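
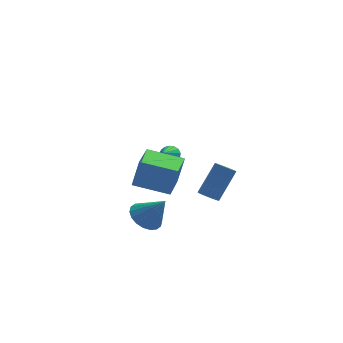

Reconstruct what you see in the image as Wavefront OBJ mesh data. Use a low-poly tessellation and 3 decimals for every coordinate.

v 2.24 -2.836 0.137
v 2.692 -3.097 -0.003
v 3.572 -2.325 1.404
v 3.12 -2.064 1.543
v 2.71 -2.906 -0.119
v 3.59 -2.134 1.287
v 2.648 -2.703 -0.191
v 3.528 -1.931 1.215
v 2.514 -2.523 -0.207
v 3.395 -1.751 1.199
v 2.334 -2.397 -0.163
v 3.214 -1.625 1.243
v 2.137 -2.347 -0.067
v 3.017 -1.575 1.339
v 1.958 -2.381 0.064
v 2.838 -1.609 1.47
v 1.828 -2.495 0.207
v 2.708 -1.722 1.614
v 1.769 -2.667 0.339
v 2.649 -1.895 1.745
v 1.791 -2.868 0.435
v 2.671 -2.096 1.842
v 1.891 -3.064 0.48
v 2.771 -2.292 1.887
v 2.052 -3.221 0.466
v 2.932 -2.449 1.872
v 2.245 -3.311 0.394
v 3.125 -2.538 1.801
v 2.437 -3.319 0.278
v 3.317 -2.546 1.685
v 2.595 -3.243 0.138
v 3.475 -2.471 1.545
v 1.194 4.158 -1.59
v 1.451 4.39 -1.175
v 0.746 3.082 -0.71
v 1.214 4.494 -1.168
v 0.973 4.522 -1.257
v 0.783 4.466 -1.422
v 0.686 4.339 -1.626
v 0.706 4.171 -1.821
v 0.838 4 -1.964
v 1.051 3.865 -2.02
v 1.297 3.798 -1.978
v 1.519 3.812 -1.847
v 1.667 3.906 -1.657
v 1.706 4.058 -1.452
v 1.628 4.232 -1.278
v -0.6 -2.541 -1.244
v -0.157 -3.145 -1.727
v 0.26 -2.959 0.064
v 0.064 -2.819 -1.768
v 0.154 -2.438 -1.706
v 0.095 -2.078 -1.552
v -0.102 -1.81 -1.338
v -0.397 -1.686 -1.104
v -0.733 -1.732 -0.899
v -1.042 -1.938 -0.762
v -1.263 -2.264 -0.72
v -1.353 -2.645 -0.782
v -1.294 -3.005 -0.936
v -1.097 -3.273 -1.151
v -0.802 -3.397 -1.384
v -0.466 -3.351 -1.59
v -1.098 -0.897 -0.175
v -0.735 -0.791 1.328
v -0.599 0.721 -0.411
v -0.236 0.827 1.092
v 0.636 -1.487 -0.552
v 0.999 -1.381 0.951
v 1.135 0.131 -0.788
v 1.498 0.237 0.715
f 2 1 5
f 2 5 3
f 3 5 6
f 3 6 4
f 5 1 7
f 5 7 6
f 6 7 8
f 6 8 4
f 7 1 9
f 7 9 8
f 8 9 10
f 8 10 4
f 9 1 11
f 9 11 10
f 10 11 12
f 10 12 4
f 11 1 13
f 11 13 12
f 12 13 14
f 12 14 4
f 13 1 15
f 13 15 14
f 14 15 16
f 14 16 4
f 15 1 17
f 15 17 16
f 16 17 18
f 16 18 4
f 17 1 19
f 17 19 18
f 18 19 20
f 18 20 4
f 19 1 21
f 19 21 20
f 20 21 22
f 20 22 4
f 21 1 23
f 21 23 22
f 22 23 24
f 22 24 4
f 23 1 25
f 23 25 24
f 24 25 26
f 24 26 4
f 25 1 27
f 25 27 26
f 26 27 28
f 26 28 4
f 27 1 29
f 27 29 28
f 28 29 30
f 28 30 4
f 29 1 31
f 29 31 30
f 30 31 32
f 30 32 4
f 31 1 2
f 31 2 32
f 32 2 3
f 32 3 4
f 34 33 36
f 34 36 35
f 36 33 37
f 36 37 35
f 37 33 38
f 37 38 35
f 38 33 39
f 38 39 35
f 39 33 40
f 39 40 35
f 40 33 41
f 40 41 35
f 41 33 42
f 41 42 35
f 42 33 43
f 42 43 35
f 43 33 44
f 43 44 35
f 44 33 45
f 44 45 35
f 45 33 46
f 45 46 35
f 46 33 47
f 46 47 35
f 47 33 34
f 47 34 35
f 49 48 51
f 49 51 50
f 51 48 52
f 51 52 50
f 52 48 53
f 52 53 50
f 53 48 54
f 53 54 50
f 54 48 55
f 54 55 50
f 55 48 56
f 55 56 50
f 56 48 57
f 56 57 50
f 57 48 58
f 57 58 50
f 58 48 59
f 58 59 50
f 59 48 60
f 59 60 50
f 60 48 61
f 60 61 50
f 61 48 62
f 61 62 50
f 62 48 63
f 62 63 50
f 63 48 49
f 63 49 50
f 65 67 64
f 68 65 64
f 64 67 66
f 66 68 64
f 65 71 67
f 69 65 68
f 69 71 65
f 67 71 66
f 70 68 66
f 66 71 70
f 70 69 68
f 71 69 70



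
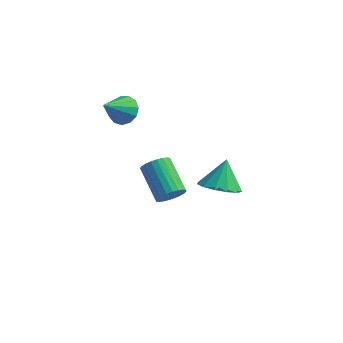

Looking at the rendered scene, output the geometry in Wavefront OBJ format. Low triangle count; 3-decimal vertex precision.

v -0.487 3.561 -1.023
v -0.17 4.076 -1.161
v -1.236 4.954 -0.334
v -1.553 4.439 -0.197
v -0.324 4.064 -1.347
v -1.39 4.942 -0.52
v -0.503 3.976 -1.484
v -1.569 4.853 -0.657
v -0.679 3.824 -1.551
v -1.746 4.702 -0.724
v -0.826 3.633 -1.537
v -1.893 4.51 -0.71
v -0.922 3.43 -1.445
v -1.988 4.308 -0.619
v -0.951 3.248 -1.289
v -2.017 4.125 -0.462
v -0.909 3.113 -1.093
v -1.976 3.991 -0.266
v -0.804 3.046 -0.886
v -1.87 3.924 -0.059
v -0.65 3.058 -0.7
v -1.716 3.936 0.127
v -0.471 3.147 -0.563
v -1.537 4.024 0.264
v -0.294 3.298 -0.496
v -1.361 4.176 0.331
v -0.147 3.49 -0.51
v -1.214 4.367 0.317
v -0.052 3.692 -0.601
v -1.118 4.57 0.225
v -0.023 3.875 -0.758
v -1.089 4.752 0.069
v -0.064 4.009 -0.954
v -1.131 4.887 -0.127
v -2.45 3.629 3.226
v -1.817 3.441 3.247
v -2.77 2.651 4.114
v -1.86 3.697 3.514
v -2.089 3.931 3.689
v -2.433 4.07 3.717
v -2.782 4.068 3.59
v -3.026 3.928 3.347
v -3.087 3.692 3.065
v -2.945 3.437 2.835
v -2.646 3.243 2.729
v -2.285 3.171 2.78
v -1.976 3.245 2.974
v 2.24 1.766 1.954
v 2.784 2.286 1.628
v 2.22 2.434 2.986
v 2.365 2.447 1.515
v 1.907 2.392 1.542
v 1.555 2.138 1.699
v 1.421 1.765 1.938
v 1.546 1.393 2.181
v 1.892 1.139 2.352
v 2.349 1.085 2.397
v 2.771 1.246 2.301
v 3.025 1.572 2.095
v 3.029 1.96 1.844
f 2 1 5
f 2 5 3
f 3 5 6
f 3 6 4
f 5 1 7
f 5 7 6
f 6 7 8
f 6 8 4
f 7 1 9
f 7 9 8
f 8 9 10
f 8 10 4
f 9 1 11
f 9 11 10
f 10 11 12
f 10 12 4
f 11 1 13
f 11 13 12
f 12 13 14
f 12 14 4
f 13 1 15
f 13 15 14
f 14 15 16
f 14 16 4
f 15 1 17
f 15 17 16
f 16 17 18
f 16 18 4
f 17 1 19
f 17 19 18
f 18 19 20
f 18 20 4
f 19 1 21
f 19 21 20
f 20 21 22
f 20 22 4
f 21 1 23
f 21 23 22
f 22 23 24
f 22 24 4
f 23 1 25
f 23 25 24
f 24 25 26
f 24 26 4
f 25 1 27
f 25 27 26
f 26 27 28
f 26 28 4
f 27 1 29
f 27 29 28
f 28 29 30
f 28 30 4
f 29 1 31
f 29 31 30
f 30 31 32
f 30 32 4
f 31 1 33
f 31 33 32
f 32 33 34
f 32 34 4
f 33 1 2
f 33 2 34
f 34 2 3
f 34 3 4
f 36 35 38
f 36 38 37
f 38 35 39
f 38 39 37
f 39 35 40
f 39 40 37
f 40 35 41
f 40 41 37
f 41 35 42
f 41 42 37
f 42 35 43
f 42 43 37
f 43 35 44
f 43 44 37
f 44 35 45
f 44 45 37
f 45 35 46
f 45 46 37
f 46 35 47
f 46 47 37
f 47 35 36
f 47 36 37
f 49 48 51
f 49 51 50
f 51 48 52
f 51 52 50
f 52 48 53
f 52 53 50
f 53 48 54
f 53 54 50
f 54 48 55
f 54 55 50
f 55 48 56
f 55 56 50
f 56 48 57
f 56 57 50
f 57 48 58
f 57 58 50
f 58 48 59
f 58 59 50
f 59 48 60
f 59 60 50
f 60 48 49
f 60 49 50



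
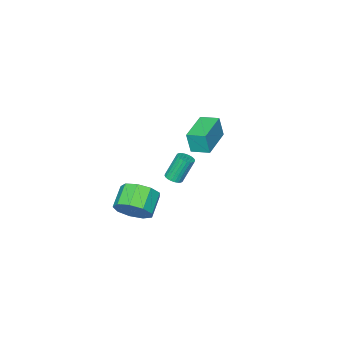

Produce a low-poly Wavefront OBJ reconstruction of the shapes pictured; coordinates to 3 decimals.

v 1.121 2.758 -1.564
v 1.56 2.638 -1.359
v 0.979 2.921 0.05
v 0.539 3.042 -0.156
v 1.583 2.829 -1.388
v 1.002 3.113 0.021
v 1.536 3.01 -1.444
v 0.954 3.293 -0.035
v 1.425 3.152 -1.518
v 0.843 3.436 -0.109
v 1.268 3.235 -1.599
v 0.687 3.518 -0.191
v 1.089 3.245 -1.675
v 0.507 3.528 -0.267
v 0.914 3.181 -1.735
v 0.333 3.464 -0.326
v 0.771 3.052 -1.768
v 0.19 3.336 -0.359
v 0.681 2.879 -1.77
v 0.1 3.162 -0.361
v 0.658 2.687 -1.741
v 0.077 2.971 -0.332
v 0.706 2.507 -1.685
v 0.124 2.79 -0.276
v 0.817 2.364 -1.611
v 0.235 2.648 -0.202
v 0.973 2.282 -1.529
v 0.392 2.565 -0.121
v 1.153 2.272 -1.453
v 0.571 2.555 -0.045
v 1.327 2.336 -1.394
v 0.746 2.619 0.015
v 1.47 2.464 -1.361
v 0.889 2.748 0.048
v -4.131 -0.447 -2.191
v -3.943 -0.605 -0.894
v -4.578 0.541 -2.005
v -4.39 0.382 -0.708
v -2.29 0.418 -2.352
v -2.102 0.259 -1.055
v -2.737 1.405 -2.166
v -2.549 1.247 -0.869
v 3.363 2.164 -3.318
v 3.85 2.458 -2.423
v 2.804 1.889 -1.668
v 2.317 1.596 -2.562
v 3.403 2.984 -2.646
v 2.357 2.415 -1.891
v 2.937 3.126 -3.184
v 1.891 2.557 -2.428
v 2.671 2.818 -3.784
v 1.625 2.249 -3.028
v 2.729 2.205 -4.166
v 1.683 1.636 -3.411
v 3.083 1.572 -4.151
v 2.037 1.004 -3.396
v 3.569 1.217 -3.746
v 2.523 0.648 -2.991
v 3.958 1.305 -3.141
v 2.912 0.736 -2.386
v 4.069 1.795 -2.618
v 3.023 1.226 -1.863
f 2 1 5
f 2 5 3
f 3 5 6
f 3 6 4
f 5 1 7
f 5 7 6
f 6 7 8
f 6 8 4
f 7 1 9
f 7 9 8
f 8 9 10
f 8 10 4
f 9 1 11
f 9 11 10
f 10 11 12
f 10 12 4
f 11 1 13
f 11 13 12
f 12 13 14
f 12 14 4
f 13 1 15
f 13 15 14
f 14 15 16
f 14 16 4
f 15 1 17
f 15 17 16
f 16 17 18
f 16 18 4
f 17 1 19
f 17 19 18
f 18 19 20
f 18 20 4
f 19 1 21
f 19 21 20
f 20 21 22
f 20 22 4
f 21 1 23
f 21 23 22
f 22 23 24
f 22 24 4
f 23 1 25
f 23 25 24
f 24 25 26
f 24 26 4
f 25 1 27
f 25 27 26
f 26 27 28
f 26 28 4
f 27 1 29
f 27 29 28
f 28 29 30
f 28 30 4
f 29 1 31
f 29 31 30
f 30 31 32
f 30 32 4
f 31 1 33
f 31 33 32
f 32 33 34
f 32 34 4
f 33 1 2
f 33 2 34
f 34 2 3
f 34 3 4
f 36 38 35
f 39 36 35
f 35 38 37
f 37 39 35
f 36 42 38
f 40 36 39
f 40 42 36
f 38 42 37
f 41 39 37
f 37 42 41
f 41 40 39
f 42 40 41
f 44 43 47
f 44 47 45
f 45 47 48
f 45 48 46
f 47 43 49
f 47 49 48
f 48 49 50
f 48 50 46
f 49 43 51
f 49 51 50
f 50 51 52
f 50 52 46
f 51 43 53
f 51 53 52
f 52 53 54
f 52 54 46
f 53 43 55
f 53 55 54
f 54 55 56
f 54 56 46
f 55 43 57
f 55 57 56
f 56 57 58
f 56 58 46
f 57 43 59
f 57 59 58
f 58 59 60
f 58 60 46
f 59 43 61
f 59 61 60
f 60 61 62
f 60 62 46
f 61 43 44
f 61 44 62
f 62 44 45
f 62 45 46



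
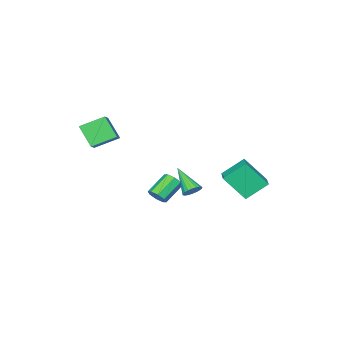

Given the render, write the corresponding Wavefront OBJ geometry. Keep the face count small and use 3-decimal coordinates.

v 1.458 4.547 0.211
v 2.095 4.545 0.342
v 1.182 3.013 1.529
v 2 4.719 0.526
v 1.812 4.864 0.655
v 1.562 4.954 0.707
v 1.295 4.973 0.674
v 1.055 4.919 0.56
v 0.886 4.8 0.387
v 0.815 4.638 0.183
v 0.855 4.459 -0.016
v 1 4.296 -0.176
v 1.224 4.176 -0.269
v 1.488 4.12 -0.278
v 1.747 4.138 -0.203
v 1.956 4.227 -0.057
v 2.079 4.37 0.136
v -4.305 3.382 -2.514
v -5.499 4.181 -1.364
v -3.284 4.466 -2.207
v -4.478 5.264 -1.057
v -3.522 2.176 -0.863
v -4.716 2.974 0.287
v -2.501 3.259 -0.556
v -3.695 4.058 0.594
v 2.442 -1.664 4.643
v 3.449 -0.847 5.334
v 2.479 -0.581 3.307
v 3.486 0.237 3.999
v 3.694 -2.597 3.921
v 4.701 -1.779 4.613
v 3.731 -1.513 2.586
v 4.738 -0.696 3.277
v -1.783 -1.773 -3.732
v -1.438 -1.333 -3.262
v -2.892 -1.308 -2.218
v -3.237 -1.747 -2.688
v -1.716 -1.05 -3.656
v -3.17 -1.024 -2.612
v -2.033 -1.19 -4.094
v -3.487 -1.165 -3.05
v -2.203 -1.672 -4.32
v -3.657 -1.646 -3.276
v -2.128 -2.212 -4.202
v -3.582 -2.187 -3.158
v -1.85 -2.496 -3.808
v -3.304 -2.47 -2.764
v -1.533 -2.355 -3.37
v -2.987 -2.33 -2.326
v -1.363 -1.874 -3.144
v -2.817 -1.848 -2.1
f 2 1 4
f 2 4 3
f 4 1 5
f 4 5 3
f 5 1 6
f 5 6 3
f 6 1 7
f 6 7 3
f 7 1 8
f 7 8 3
f 8 1 9
f 8 9 3
f 9 1 10
f 9 10 3
f 10 1 11
f 10 11 3
f 11 1 12
f 11 12 3
f 12 1 13
f 12 13 3
f 13 1 14
f 13 14 3
f 14 1 15
f 14 15 3
f 15 1 16
f 15 16 3
f 16 1 17
f 16 17 3
f 17 1 2
f 17 2 3
f 19 21 18
f 22 19 18
f 18 21 20
f 20 22 18
f 19 25 21
f 23 19 22
f 23 25 19
f 21 25 20
f 24 22 20
f 20 25 24
f 24 23 22
f 25 23 24
f 27 29 26
f 30 27 26
f 26 29 28
f 28 30 26
f 27 33 29
f 31 27 30
f 31 33 27
f 29 33 28
f 32 30 28
f 28 33 32
f 32 31 30
f 33 31 32
f 35 34 38
f 35 38 36
f 36 38 39
f 36 39 37
f 38 34 40
f 38 40 39
f 39 40 41
f 39 41 37
f 40 34 42
f 40 42 41
f 41 42 43
f 41 43 37
f 42 34 44
f 42 44 43
f 43 44 45
f 43 45 37
f 44 34 46
f 44 46 45
f 45 46 47
f 45 47 37
f 46 34 48
f 46 48 47
f 47 48 49
f 47 49 37
f 48 34 50
f 48 50 49
f 49 50 51
f 49 51 37
f 50 34 35
f 50 35 51
f 51 35 36
f 51 36 37



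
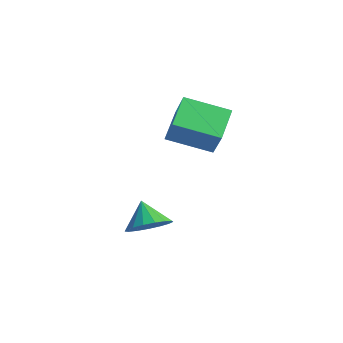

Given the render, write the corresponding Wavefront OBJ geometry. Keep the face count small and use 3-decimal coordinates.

v -0.22 0.191 -2.457
v 0.501 -0.085 -1.744
v -1.1 0.509 -1.443
v 0.589 0.404 -1.821
v 0.491 0.844 -2.044
v 0.231 1.134 -2.362
v -0.132 1.208 -2.701
v -0.516 1.049 -2.984
v -0.831 0.693 -3.146
v -1.007 0.222 -3.151
v -1.002 -0.256 -2.996
v -0.818 -0.632 -2.718
v -0.497 -0.819 -2.38
v -0.112 -0.775 -2.059
v 0.248 -0.51 -1.83
v -2.093 3.289 2.495
v -1.235 2.979 3.882
v -0.543 4.644 1.84
v 0.315 4.334 3.227
v -1.275 1.966 1.693
v -0.417 1.656 3.08
v 0.275 3.321 1.038
v 1.133 3.011 2.425
f 2 1 4
f 2 4 3
f 4 1 5
f 4 5 3
f 5 1 6
f 5 6 3
f 6 1 7
f 6 7 3
f 7 1 8
f 7 8 3
f 8 1 9
f 8 9 3
f 9 1 10
f 9 10 3
f 10 1 11
f 10 11 3
f 11 1 12
f 11 12 3
f 12 1 13
f 12 13 3
f 13 1 14
f 13 14 3
f 14 1 15
f 14 15 3
f 15 1 2
f 15 2 3
f 17 19 16
f 20 17 16
f 16 19 18
f 18 20 16
f 17 23 19
f 21 17 20
f 21 23 17
f 19 23 18
f 22 20 18
f 18 23 22
f 22 21 20
f 23 21 22



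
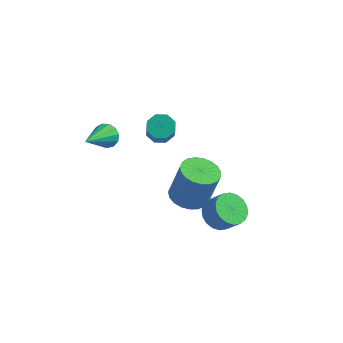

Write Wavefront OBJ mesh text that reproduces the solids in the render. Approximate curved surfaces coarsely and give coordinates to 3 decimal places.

v -2.613 0.213 2.17
v -2.101 -0.001 1.795
v -2.687 -1.433 3.01
v -1.949 0.151 2.106
v -2.008 0.322 2.437
v -2.259 0.459 2.683
v -2.623 0.518 2.767
v -2.983 0.48 2.661
v -3.226 0.358 2.399
v -3.274 0.189 2.065
v -3.113 0.028 1.764
v -2.792 -0.074 1.592
v -2.415 -0.084 1.603
v 2.866 0.64 -1.407
v 3.468 0.348 -1.962
v 4.197 0.268 -1.128
v 3.594 0.56 -0.573
v 3.521 0.731 -1.971
v 4.25 0.652 -1.138
v 3.444 1.096 -1.869
v 4.173 1.017 -1.036
v 3.252 1.371 -1.675
v 3.981 1.292 -0.842
v 2.984 1.501 -1.428
v 3.713 1.422 -0.595
v 2.692 1.46 -1.177
v 3.421 1.381 -0.344
v 2.435 1.257 -0.971
v 3.164 1.178 -0.138
v 2.263 0.932 -0.852
v 2.992 0.852 -0.018
v 2.21 0.548 -0.842
v 2.939 0.469 -0.009
v 2.287 0.183 -0.944
v 3.016 0.104 -0.111
v 2.479 -0.092 -1.138
v 3.208 -0.171 -0.305
v 2.747 -0.222 -1.385
v 3.476 -0.301 -0.552
v 3.039 -0.181 -1.636
v 3.768 -0.26 -0.803
v 3.296 0.022 -1.842
v 4.025 -0.057 -1.009
v 2.245 -0.966 1.011
v 3.104 -0.75 0.765
v 3.615 -0.618 2.663
v 2.755 -0.834 2.909
v 2.939 -0.406 0.785
v 3.449 -0.274 2.683
v 2.653 -0.159 0.845
v 3.164 -0.026 2.743
v 2.297 -0.051 0.933
v 2.807 0.081 2.831
v 1.932 -0.101 1.035
v 2.442 0.031 2.933
v 1.62 -0.301 1.133
v 2.131 -0.169 3.031
v 1.417 -0.616 1.209
v 1.928 -0.484 3.107
v 1.357 -0.992 1.251
v 1.868 -0.86 3.15
v 1.45 -1.363 1.252
v 1.961 -1.231 3.15
v 1.681 -1.665 1.211
v 2.192 -1.533 3.109
v 2.009 -1.847 1.136
v 2.52 -1.714 3.034
v 2.378 -1.876 1.038
v 2.889 -1.744 2.937
v 2.724 -1.748 0.937
v 3.234 -1.616 2.835
v 2.987 -1.485 0.847
v 3.497 -1.352 2.746
v 3.121 -1.132 0.787
v 3.632 -1 2.685
v -1.665 3.465 0.382
v -1.196 3.962 0.532
v -0.605 2.991 1.889
v -1.075 2.495 1.738
v -1.661 4.036 0.787
v -1.07 3.065 2.144
v -2.129 3.775 0.805
v -1.538 2.804 2.162
v -2.325 3.333 0.574
v -1.734 2.363 1.931
v -2.135 2.969 0.231
v -1.544 1.998 1.588
v -1.67 2.895 -0.024
v -1.079 1.924 1.333
v -1.202 3.156 -0.042
v -0.611 2.185 1.315
v -1.006 3.597 0.189
v -0.415 2.627 1.546
f 2 1 4
f 2 4 3
f 4 1 5
f 4 5 3
f 5 1 6
f 5 6 3
f 6 1 7
f 6 7 3
f 7 1 8
f 7 8 3
f 8 1 9
f 8 9 3
f 9 1 10
f 9 10 3
f 10 1 11
f 10 11 3
f 11 1 12
f 11 12 3
f 12 1 13
f 12 13 3
f 13 1 2
f 13 2 3
f 15 14 18
f 15 18 16
f 16 18 19
f 16 19 17
f 18 14 20
f 18 20 19
f 19 20 21
f 19 21 17
f 20 14 22
f 20 22 21
f 21 22 23
f 21 23 17
f 22 14 24
f 22 24 23
f 23 24 25
f 23 25 17
f 24 14 26
f 24 26 25
f 25 26 27
f 25 27 17
f 26 14 28
f 26 28 27
f 27 28 29
f 27 29 17
f 28 14 30
f 28 30 29
f 29 30 31
f 29 31 17
f 30 14 32
f 30 32 31
f 31 32 33
f 31 33 17
f 32 14 34
f 32 34 33
f 33 34 35
f 33 35 17
f 34 14 36
f 34 36 35
f 35 36 37
f 35 37 17
f 36 14 38
f 36 38 37
f 37 38 39
f 37 39 17
f 38 14 40
f 38 40 39
f 39 40 41
f 39 41 17
f 40 14 42
f 40 42 41
f 41 42 43
f 41 43 17
f 42 14 15
f 42 15 43
f 43 15 16
f 43 16 17
f 45 44 48
f 45 48 46
f 46 48 49
f 46 49 47
f 48 44 50
f 48 50 49
f 49 50 51
f 49 51 47
f 50 44 52
f 50 52 51
f 51 52 53
f 51 53 47
f 52 44 54
f 52 54 53
f 53 54 55
f 53 55 47
f 54 44 56
f 54 56 55
f 55 56 57
f 55 57 47
f 56 44 58
f 56 58 57
f 57 58 59
f 57 59 47
f 58 44 60
f 58 60 59
f 59 60 61
f 59 61 47
f 60 44 62
f 60 62 61
f 61 62 63
f 61 63 47
f 62 44 64
f 62 64 63
f 63 64 65
f 63 65 47
f 64 44 66
f 64 66 65
f 65 66 67
f 65 67 47
f 66 44 68
f 66 68 67
f 67 68 69
f 67 69 47
f 68 44 70
f 68 70 69
f 69 70 71
f 69 71 47
f 70 44 72
f 70 72 71
f 71 72 73
f 71 73 47
f 72 44 74
f 72 74 73
f 73 74 75
f 73 75 47
f 74 44 45
f 74 45 75
f 75 45 46
f 75 46 47
f 77 76 80
f 77 80 78
f 78 80 81
f 78 81 79
f 80 76 82
f 80 82 81
f 81 82 83
f 81 83 79
f 82 76 84
f 82 84 83
f 83 84 85
f 83 85 79
f 84 76 86
f 84 86 85
f 85 86 87
f 85 87 79
f 86 76 88
f 86 88 87
f 87 88 89
f 87 89 79
f 88 76 90
f 88 90 89
f 89 90 91
f 89 91 79
f 90 76 92
f 90 92 91
f 91 92 93
f 91 93 79
f 92 76 77
f 92 77 93
f 93 77 78
f 93 78 79



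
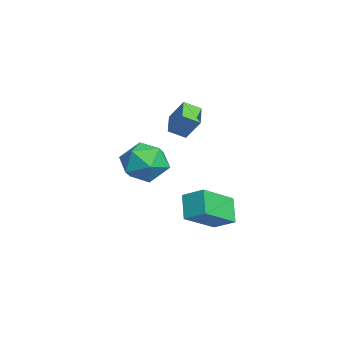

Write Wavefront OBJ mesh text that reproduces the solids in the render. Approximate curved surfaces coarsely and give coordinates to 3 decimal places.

v -0.774 1.545 1.283
v 0.233 1.368 1.889
v -0.293 0.132 0.071
v 0.714 -0.045 0.677
v -0.332 -0.322 1.169
v -0.629 0.551 1.917
v 0.569 0.949 0.043
v 0.272 1.822 0.791
v 1.063 1 1.122
v 0.506 0.214 1.818
v -0.566 1.286 0.142
v -1.123 0.5 0.838
v 2.008 3.605 -1.985
v 3.151 2.331 -1.01
v 1.114 3.555 -1.001
v 2.257 2.281 -0.026
v 2.523 4.459 -1.474
v 3.666 3.185 -0.499
v 1.629 4.409 -0.49
v 2.772 3.135 0.485
v -2.08 1.752 2.05
v -3.267 1.823 2.495
v -2.194 2.535 1.621
v -3.381 2.606 2.066
v -1.659 2.374 3.074
v -2.846 2.445 3.519
v -1.773 3.157 2.645
v -2.96 3.228 3.09
f 1 12 6
f 1 6 2
f 1 2 8
f 1 8 11
f 1 11 12
f 2 6 10
f 6 12 5
f 12 11 3
f 11 8 7
f 8 2 9
f 4 10 5
f 4 5 3
f 4 3 7
f 4 7 9
f 4 9 10
f 5 10 6
f 3 5 12
f 7 3 11
f 9 7 8
f 10 9 2
f 14 16 13
f 17 14 13
f 13 16 15
f 15 17 13
f 14 20 16
f 18 14 17
f 18 20 14
f 16 20 15
f 19 17 15
f 15 20 19
f 19 18 17
f 20 18 19
f 22 24 21
f 25 22 21
f 21 24 23
f 23 25 21
f 22 28 24
f 26 22 25
f 26 28 22
f 24 28 23
f 27 25 23
f 23 28 27
f 27 26 25
f 28 26 27



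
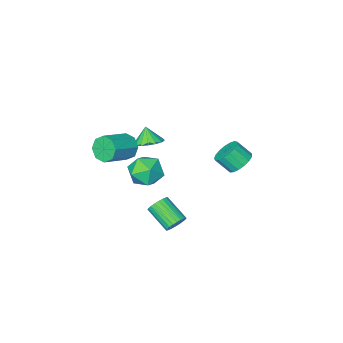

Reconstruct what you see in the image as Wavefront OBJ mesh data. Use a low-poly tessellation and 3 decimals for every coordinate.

v -3.742 2.459 -0.143
v -2.999 2.867 -0.34
v -2.435 2.248 0.506
v -3.178 1.841 0.703
v -3.171 3.109 -0.048
v -2.608 2.49 0.798
v -3.474 3.202 0.222
v -2.911 2.583 1.068
v -3.838 3.125 0.409
v -3.275 2.506 1.255
v -4.181 2.896 0.469
v -3.617 2.277 1.315
v -4.422 2.566 0.389
v -3.859 1.947 1.234
v -4.508 2.212 0.187
v -3.944 1.593 1.033
v -4.418 1.915 -0.091
v -3.855 1.296 0.755
v -4.174 1.742 -0.38
v -3.61 1.123 0.466
v -3.83 1.734 -0.615
v -3.266 1.115 0.231
v -3.466 1.892 -0.742
v -2.902 1.273 0.104
v -3.165 2.18 -0.732
v -2.602 1.561 0.114
v -2.997 2.532 -0.586
v -2.433 1.913 0.259
v 2.593 0.889 2.895
v 2.955 0.634 2.169
v 4.528 0.956 2.84
v 4.167 1.211 3.565
v 2.824 1.271 2.171
v 4.397 1.593 2.842
v 2.558 1.684 2.597
v 4.131 2.006 3.267
v 2.312 1.632 3.197
v 3.885 1.954 3.868
v 2.232 1.144 3.62
v 3.805 1.466 4.291
v 2.363 0.507 3.618
v 3.936 0.829 4.289
v 2.629 0.094 3.193
v 4.202 0.416 3.863
v 2.875 0.146 2.592
v 4.448 0.468 3.263
v 1.167 3.558 -2.383
v 1.494 3.292 -2.917
v 1.76 1.877 -2.051
v 1.433 2.142 -1.517
v 1.694 3.409 -2.787
v 1.96 1.994 -1.921
v 1.813 3.549 -2.595
v 2.079 2.134 -1.73
v 1.834 3.69 -2.371
v 2.1 2.275 -1.506
v 1.753 3.811 -2.149
v 2.019 2.396 -1.284
v 1.583 3.893 -1.963
v 1.85 2.478 -1.097
v 1.35 3.924 -1.84
v 1.616 2.509 -0.974
v 1.089 3.899 -1.8
v 1.355 2.484 -0.935
v 0.84 3.823 -1.849
v 1.106 2.408 -0.983
v 0.64 3.706 -1.979
v 0.906 2.291 -1.113
v 0.521 3.566 -2.17
v 0.787 2.151 -1.305
v 0.5 3.425 -2.394
v 0.766 2.01 -1.529
v 0.581 3.304 -2.616
v 0.847 1.889 -1.751
v 0.75 3.222 -2.803
v 1.017 1.807 -1.937
v 0.984 3.191 -2.926
v 1.25 1.776 -2.06
v 1.245 3.216 -2.965
v 1.511 1.801 -2.1
v 0.995 0.581 2.365
v 1.731 0.967 2.622
v 0.905 0.119 3.315
v 1.434 1.239 2.726
v 1.036 1.361 2.747
v 0.629 1.304 2.681
v 0.306 1.081 2.542
v 0.14 0.744 2.363
v 0.171 0.369 2.184
v 0.39 0.043 2.046
v 0.748 -0.16 1.982
v 1.162 -0.194 2.005
v 1.538 -0.05 2.111
v 1.79 0.239 2.274
v 1.86 0.606 2.459
v 0.504 1.362 -0.092
v 1.339 1.276 0.673
v 0.941 -0.296 -0.753
v 1.776 -0.382 0.012
v 0.691 -0.413 0.348
v 0.421 0.612 0.757
v 1.859 0.368 -0.837
v 1.589 1.393 -0.428
v 2.176 0.662 0.213
v 1.454 0.18 0.946
v 0.826 0.8 -1.026
v 0.104 0.318 -0.293
f 2 1 5
f 2 5 3
f 3 5 6
f 3 6 4
f 5 1 7
f 5 7 6
f 6 7 8
f 6 8 4
f 7 1 9
f 7 9 8
f 8 9 10
f 8 10 4
f 9 1 11
f 9 11 10
f 10 11 12
f 10 12 4
f 11 1 13
f 11 13 12
f 12 13 14
f 12 14 4
f 13 1 15
f 13 15 14
f 14 15 16
f 14 16 4
f 15 1 17
f 15 17 16
f 16 17 18
f 16 18 4
f 17 1 19
f 17 19 18
f 18 19 20
f 18 20 4
f 19 1 21
f 19 21 20
f 20 21 22
f 20 22 4
f 21 1 23
f 21 23 22
f 22 23 24
f 22 24 4
f 23 1 25
f 23 25 24
f 24 25 26
f 24 26 4
f 25 1 27
f 25 27 26
f 26 27 28
f 26 28 4
f 27 1 2
f 27 2 28
f 28 2 3
f 28 3 4
f 30 29 33
f 30 33 31
f 31 33 34
f 31 34 32
f 33 29 35
f 33 35 34
f 34 35 36
f 34 36 32
f 35 29 37
f 35 37 36
f 36 37 38
f 36 38 32
f 37 29 39
f 37 39 38
f 38 39 40
f 38 40 32
f 39 29 41
f 39 41 40
f 40 41 42
f 40 42 32
f 41 29 43
f 41 43 42
f 42 43 44
f 42 44 32
f 43 29 45
f 43 45 44
f 44 45 46
f 44 46 32
f 45 29 30
f 45 30 46
f 46 30 31
f 46 31 32
f 48 47 51
f 48 51 49
f 49 51 52
f 49 52 50
f 51 47 53
f 51 53 52
f 52 53 54
f 52 54 50
f 53 47 55
f 53 55 54
f 54 55 56
f 54 56 50
f 55 47 57
f 55 57 56
f 56 57 58
f 56 58 50
f 57 47 59
f 57 59 58
f 58 59 60
f 58 60 50
f 59 47 61
f 59 61 60
f 60 61 62
f 60 62 50
f 61 47 63
f 61 63 62
f 62 63 64
f 62 64 50
f 63 47 65
f 63 65 64
f 64 65 66
f 64 66 50
f 65 47 67
f 65 67 66
f 66 67 68
f 66 68 50
f 67 47 69
f 67 69 68
f 68 69 70
f 68 70 50
f 69 47 71
f 69 71 70
f 70 71 72
f 70 72 50
f 71 47 73
f 71 73 72
f 72 73 74
f 72 74 50
f 73 47 75
f 73 75 74
f 74 75 76
f 74 76 50
f 75 47 77
f 75 77 76
f 76 77 78
f 76 78 50
f 77 47 79
f 77 79 78
f 78 79 80
f 78 80 50
f 79 47 48
f 79 48 80
f 80 48 49
f 80 49 50
f 82 81 84
f 82 84 83
f 84 81 85
f 84 85 83
f 85 81 86
f 85 86 83
f 86 81 87
f 86 87 83
f 87 81 88
f 87 88 83
f 88 81 89
f 88 89 83
f 89 81 90
f 89 90 83
f 90 81 91
f 90 91 83
f 91 81 92
f 91 92 83
f 92 81 93
f 92 93 83
f 93 81 94
f 93 94 83
f 94 81 95
f 94 95 83
f 95 81 82
f 95 82 83
f 96 107 101
f 96 101 97
f 96 97 103
f 96 103 106
f 96 106 107
f 97 101 105
f 101 107 100
f 107 106 98
f 106 103 102
f 103 97 104
f 99 105 100
f 99 100 98
f 99 98 102
f 99 102 104
f 99 104 105
f 100 105 101
f 98 100 107
f 102 98 106
f 104 102 103
f 105 104 97



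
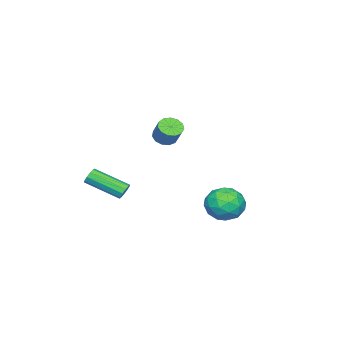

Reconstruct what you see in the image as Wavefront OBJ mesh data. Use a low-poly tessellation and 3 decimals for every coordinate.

v 2.037 4.3 -2.038
v 2.705 3.578 -1.428
v 0.595 3.122 -1.852
v 1.263 2.4 -1.242
v 0.952 3.42 -0.793
v 1.843 4.148 -0.908
v 1.457 2.552 -2.372
v 2.348 3.28 -2.487
v 2.346 2.498 -1.635
v 2.034 3.034 -0.659
v 1.266 3.666 -2.621
v 0.954 4.202 -1.645
v 2.498 4.042 -1.749
v 0.802 2.658 -1.531
v 0.62 3.257 -1.267
v 1.012 2.833 -0.908
v 1.991 4.377 -1.443
v 2.384 3.953 -1.085
v 1.353 3.86 -0.712
v 0.916 2.747 -2.195
v 1.309 2.323 -1.837
v 2.288 3.867 -2.372
v 2.68 3.443 -2.013
v 1.947 2.84 -2.568
v 2.679 2.984 -1.513
v 1.832 2.291 -1.403
v 1.946 2.381 -2.068
v 2.47 2.809 -2.135
v 2.496 3.299 -0.939
v 1.648 2.606 -0.83
v 1.465 3.205 -0.565
v 1.989 3.633 -0.633
v 2.285 2.664 -1.06
v 1.652 4.094 -2.45
v 0.804 3.401 -2.341
v 1.311 3.067 -2.647
v 1.835 3.495 -2.715
v 1.468 4.409 -1.877
v 0.621 3.716 -1.767
v 0.83 3.891 -1.145
v 1.354 4.319 -1.212
v 1.015 4.036 -2.22
v -0.947 -1.609 1.293
v -0.598 -1.171 0.839
v -0.105 -0.534 1.834
v -0.453 -0.971 2.287
v -0.959 -1 0.909
v -0.466 -0.362 1.903
v -1.316 -1.022 1.1
v -0.823 -0.384 2.094
v -1.556 -1.23 1.352
v -1.063 -0.593 2.347
v -1.602 -1.559 1.586
v -1.109 -0.921 2.58
v -1.44 -1.903 1.726
v -0.947 -1.266 2.721
v -1.122 -2.154 1.729
v -0.629 -1.517 2.724
v -0.747 -2.232 1.593
v -0.254 -1.594 2.588
v -0.436 -2.112 1.362
v 0.057 -1.475 2.357
v -0.287 -1.832 1.109
v 0.206 -1.195 2.103
v -0.348 -1.481 0.914
v 0.146 -0.844 1.909
v 2.342 -2.181 -1.697
v 2.653 -2.315 -2.104
v 3.049 -4.234 -1.171
v 2.738 -4.099 -0.763
v 2.839 -2.167 -1.879
v 3.235 -4.086 -0.946
v 2.836 -2.024 -1.585
v 3.232 -3.943 -0.651
v 2.644 -1.941 -1.333
v 3.04 -3.86 -0.399
v 2.337 -1.95 -1.22
v 2.732 -3.868 -0.286
v 2.031 -2.046 -1.289
v 2.427 -3.965 -0.356
v 1.845 -2.194 -1.514
v 2.241 -4.113 -0.581
v 1.848 -2.337 -1.809
v 2.244 -4.256 -0.875
v 2.04 -2.42 -2.061
v 2.436 -4.339 -1.127
v 2.348 -2.412 -2.174
v 2.743 -4.33 -1.24
f 1 38 17
f 38 12 41
f 17 41 6
f 38 41 17
f 1 17 13
f 17 6 18
f 13 18 2
f 17 18 13
f 1 13 22
f 13 2 23
f 22 23 8
f 13 23 22
f 1 22 34
f 22 8 37
f 34 37 11
f 22 37 34
f 1 34 38
f 34 11 42
f 38 42 12
f 34 42 38
f 2 18 29
f 18 6 32
f 29 32 10
f 18 32 29
f 6 41 19
f 41 12 40
f 19 40 5
f 41 40 19
f 12 42 39
f 42 11 35
f 39 35 3
f 42 35 39
f 11 37 36
f 37 8 24
f 36 24 7
f 37 24 36
f 8 23 28
f 23 2 25
f 28 25 9
f 23 25 28
f 4 30 16
f 30 10 31
f 16 31 5
f 30 31 16
f 4 16 14
f 16 5 15
f 14 15 3
f 16 15 14
f 4 14 21
f 14 3 20
f 21 20 7
f 14 20 21
f 4 21 26
f 21 7 27
f 26 27 9
f 21 27 26
f 4 26 30
f 26 9 33
f 30 33 10
f 26 33 30
f 5 31 19
f 31 10 32
f 19 32 6
f 31 32 19
f 3 15 39
f 15 5 40
f 39 40 12
f 15 40 39
f 7 20 36
f 20 3 35
f 36 35 11
f 20 35 36
f 9 27 28
f 27 7 24
f 28 24 8
f 27 24 28
f 10 33 29
f 33 9 25
f 29 25 2
f 33 25 29
f 44 43 47
f 44 47 45
f 45 47 48
f 45 48 46
f 47 43 49
f 47 49 48
f 48 49 50
f 48 50 46
f 49 43 51
f 49 51 50
f 50 51 52
f 50 52 46
f 51 43 53
f 51 53 52
f 52 53 54
f 52 54 46
f 53 43 55
f 53 55 54
f 54 55 56
f 54 56 46
f 55 43 57
f 55 57 56
f 56 57 58
f 56 58 46
f 57 43 59
f 57 59 58
f 58 59 60
f 58 60 46
f 59 43 61
f 59 61 60
f 60 61 62
f 60 62 46
f 61 43 63
f 61 63 62
f 62 63 64
f 62 64 46
f 63 43 65
f 63 65 64
f 64 65 66
f 64 66 46
f 65 43 44
f 65 44 66
f 66 44 45
f 66 45 46
f 68 67 71
f 68 71 69
f 69 71 72
f 69 72 70
f 71 67 73
f 71 73 72
f 72 73 74
f 72 74 70
f 73 67 75
f 73 75 74
f 74 75 76
f 74 76 70
f 75 67 77
f 75 77 76
f 76 77 78
f 76 78 70
f 77 67 79
f 77 79 78
f 78 79 80
f 78 80 70
f 79 67 81
f 79 81 80
f 80 81 82
f 80 82 70
f 81 67 83
f 81 83 82
f 82 83 84
f 82 84 70
f 83 67 85
f 83 85 84
f 84 85 86
f 84 86 70
f 85 67 87
f 85 87 86
f 86 87 88
f 86 88 70
f 87 67 68
f 87 68 88
f 88 68 69
f 88 69 70



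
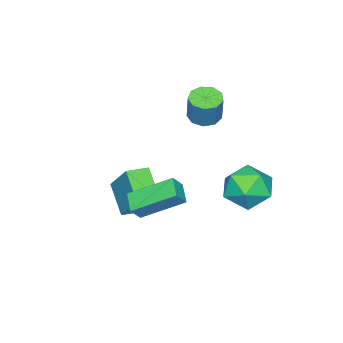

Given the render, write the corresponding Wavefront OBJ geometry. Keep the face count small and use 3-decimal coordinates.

v 1.617 0.298 -1.049
v 2.115 0.173 -0.422
v 2.287 0.953 -1.451
v 2.786 0.827 -0.825
v 2.534 -1.287 -2.095
v 3.033 -1.413 -1.469
v 3.205 -0.633 -2.498
v 3.703 -0.758 -1.871
v 0.511 -2.435 -4.458
v -0.21 -3.525 -3.371
v 1.078 -1.185 -2.83
v 0.358 -2.275 -1.742
v 1.402 -2.945 -4.378
v 0.682 -4.035 -3.29
v 1.97 -1.695 -2.749
v 1.249 -2.785 -1.662
v -1.873 -1.018 0.774
v -1.394 -1.582 0.77
v -1.009 -1.267 2.121
v -1.487 -0.702 2.126
v -1.166 -1.161 0.607
v -0.781 -0.846 1.958
v -1.269 -0.673 0.522
v -0.884 -0.357 1.873
v -1.654 -0.346 0.555
v -1.269 -0.03 1.906
v -2.141 -0.333 0.691
v -1.756 -0.018 2.042
v -2.503 -0.641 0.866
v -2.118 -0.326 2.217
v -2.57 -1.125 0.998
v -2.185 -0.81 2.349
v -2.31 -1.559 1.026
v -1.925 -1.243 2.377
v -1.846 -1.74 0.935
v -1.461 -1.424 2.287
v -1.668 2.446 -2.799
v -1.068 1.726 -3.579
v -2.332 0.854 -1.841
v -1.732 0.134 -2.621
v -1.113 0.821 -1.826
v -0.703 1.805 -2.418
v -2.697 0.775 -3.002
v -2.287 1.759 -3.594
v -1.704 0.693 -3.704
v -0.725 0.722 -2.978
v -2.675 1.858 -2.442
v -1.696 1.887 -1.716
f 2 4 1
f 5 2 1
f 1 4 3
f 3 5 1
f 2 8 4
f 6 2 5
f 6 8 2
f 4 8 3
f 7 5 3
f 3 8 7
f 7 6 5
f 8 6 7
f 10 12 9
f 13 10 9
f 9 12 11
f 11 13 9
f 10 16 12
f 14 10 13
f 14 16 10
f 12 16 11
f 15 13 11
f 11 16 15
f 15 14 13
f 16 14 15
f 18 17 21
f 18 21 19
f 19 21 22
f 19 22 20
f 21 17 23
f 21 23 22
f 22 23 24
f 22 24 20
f 23 17 25
f 23 25 24
f 24 25 26
f 24 26 20
f 25 17 27
f 25 27 26
f 26 27 28
f 26 28 20
f 27 17 29
f 27 29 28
f 28 29 30
f 28 30 20
f 29 17 31
f 29 31 30
f 30 31 32
f 30 32 20
f 31 17 33
f 31 33 32
f 32 33 34
f 32 34 20
f 33 17 35
f 33 35 34
f 34 35 36
f 34 36 20
f 35 17 18
f 35 18 36
f 36 18 19
f 36 19 20
f 37 48 42
f 37 42 38
f 37 38 44
f 37 44 47
f 37 47 48
f 38 42 46
f 42 48 41
f 48 47 39
f 47 44 43
f 44 38 45
f 40 46 41
f 40 41 39
f 40 39 43
f 40 43 45
f 40 45 46
f 41 46 42
f 39 41 48
f 43 39 47
f 45 43 44
f 46 45 38



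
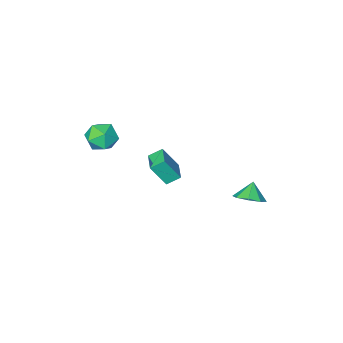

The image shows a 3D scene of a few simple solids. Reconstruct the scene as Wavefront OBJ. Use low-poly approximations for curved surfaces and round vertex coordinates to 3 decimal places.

v -3.358 3.76 -3.718
v -2.743 3.177 -3.654
v -3.822 3.36 -2.902
v -2.611 3.716 -3.315
v -2.917 4.281 -3.212
v -3.481 4.541 -3.405
v -3.973 4.343 -3.782
v -4.105 3.804 -4.121
v -3.8 3.239 -4.224
v -3.236 2.979 -4.031
v 2.767 1.081 0.919
v 3.363 1.552 1.427
v 2.817 -0.032 1.893
v 3.413 0.439 2.401
v 2.545 0.72 2.337
v 2.514 1.408 1.735
v 3.666 0.112 1.585
v 3.635 0.8 0.983
v 3.919 0.954 1.839
v 3.226 1.33 2.303
v 2.954 0.19 1.017
v 2.261 0.566 1.481
v 0.088 2.795 -0.287
v 0.739 2.399 0.911
v 0.594 3.837 -0.218
v 1.246 3.441 0.979
v 0.714 2.519 -0.719
v 1.366 2.123 0.478
v 1.221 3.561 -0.651
v 1.872 3.165 0.547
f 2 1 4
f 2 4 3
f 4 1 5
f 4 5 3
f 5 1 6
f 5 6 3
f 6 1 7
f 6 7 3
f 7 1 8
f 7 8 3
f 8 1 9
f 8 9 3
f 9 1 10
f 9 10 3
f 10 1 2
f 10 2 3
f 11 22 16
f 11 16 12
f 11 12 18
f 11 18 21
f 11 21 22
f 12 16 20
f 16 22 15
f 22 21 13
f 21 18 17
f 18 12 19
f 14 20 15
f 14 15 13
f 14 13 17
f 14 17 19
f 14 19 20
f 15 20 16
f 13 15 22
f 17 13 21
f 19 17 18
f 20 19 12
f 24 26 23
f 27 24 23
f 23 26 25
f 25 27 23
f 24 30 26
f 28 24 27
f 28 30 24
f 26 30 25
f 29 27 25
f 25 30 29
f 29 28 27
f 30 28 29



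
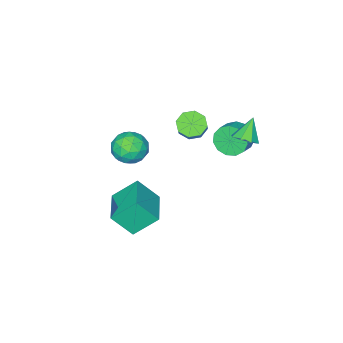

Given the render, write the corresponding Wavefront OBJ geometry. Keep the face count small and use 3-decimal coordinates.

v -2.604 -3.601 -1.557
v -1.856 -3.857 -1.895
v -1.048 -3.075 -0.701
v -1.796 -2.819 -0.363
v -2.057 -3.279 -2.138
v -1.249 -2.497 -0.944
v -2.578 -2.89 -2.04
v -1.771 -2.108 -0.846
v -3.115 -2.917 -1.659
v -2.307 -2.135 -0.465
v -3.352 -3.345 -1.219
v -2.544 -2.563 -0.025
v -3.151 -3.923 -0.976
v -2.343 -3.141 0.218
v -2.629 -4.312 -1.074
v -1.822 -3.53 0.12
v -2.093 -4.285 -1.455
v -1.285 -3.503 -0.261
v -2.28 0.665 0.262
v -1.69 0.885 0.739
v -3.12 0.415 1.418
v -2.045 1.348 0.581
v -2.537 1.411 0.237
v -2.879 1.037 -0.093
v -2.87 0.445 -0.214
v -2.515 -0.018 -0.056
v -2.022 -0.081 0.288
v -1.681 0.293 0.618
v 2.726 -2.532 -4.825
v 1.682 -1.663 -3.629
v 4.23 -0.979 -4.641
v 3.186 -0.11 -3.444
v 3.474 -3.41 -3.536
v 2.43 -2.541 -2.339
v 4.978 -1.857 -3.351
v 3.934 -0.988 -2.155
v -3.323 -0.89 -1.143
v -2.829 -1.324 -1.883
v -1.923 -0.983 -1.478
v -2.417 -0.55 -0.737
v -2.947 -0.806 -2.055
v -2.041 -0.465 -1.649
v -3.185 -0.315 -1.936
v -2.278 0.026 -1.531
v -3.466 -0.007 -1.566
v -2.559 0.334 -1.161
v -3.702 0.021 -1.062
v -2.795 0.362 -0.656
v -3.818 -0.241 -0.583
v -2.911 0.1 -0.177
v -3.777 -0.709 -0.282
v -2.87 -0.368 0.124
v -3.592 -1.234 -0.254
v -2.685 -0.893 0.152
v -3.321 -1.65 -0.508
v -2.415 -1.31 -0.103
v -3.052 -1.826 -0.964
v -2.145 -1.485 -0.559
v -2.868 -1.704 -1.477
v -1.962 -1.363 -1.071
v 1.671 -2.577 -0.203
v 2.695 -2.844 0.029
v 1.405 -4.176 -0.869
v 2.429 -4.443 -0.637
v 1.714 -4.291 0.162
v 1.879 -3.303 0.574
v 2.221 -3.717 -1.414
v 2.386 -2.729 -1.002
v 3.035 -3.549 -0.719
v 2.722 -3.903 0.255
v 1.378 -3.117 -1.095
v 1.065 -3.471 -0.121
v 2.206 -2.57 -0.028
v 1.894 -4.45 -0.812
v 1.474 -4.36 -0.342
v 2.076 -4.517 -0.205
v 1.726 -2.84 0.292
v 2.328 -2.997 0.428
v 1.752 -3.847 0.507
v 1.772 -4.023 -1.268
v 2.374 -4.18 -1.132
v 2.024 -2.503 -0.635
v 2.626 -2.66 -0.498
v 2.348 -3.173 -1.347
v 3.008 -3.141 -0.332
v 2.852 -4.081 -0.724
v 2.73 -3.655 -1.18
v 2.826 -3.074 -0.938
v 2.824 -3.35 0.241
v 2.667 -4.289 -0.151
v 2.247 -4.2 0.319
v 2.344 -3.619 0.561
v 3.024 -3.764 -0.199
v 1.433 -2.731 -0.689
v 1.276 -3.67 -1.081
v 1.756 -3.401 -1.401
v 1.853 -2.82 -1.159
v 1.248 -2.939 -0.116
v 1.092 -3.879 -0.508
v 1.274 -3.946 0.098
v 1.37 -3.365 0.34
v 1.076 -3.256 -0.641
f 2 1 5
f 2 5 3
f 3 5 6
f 3 6 4
f 5 1 7
f 5 7 6
f 6 7 8
f 6 8 4
f 7 1 9
f 7 9 8
f 8 9 10
f 8 10 4
f 9 1 11
f 9 11 10
f 10 11 12
f 10 12 4
f 11 1 13
f 11 13 12
f 12 13 14
f 12 14 4
f 13 1 15
f 13 15 14
f 14 15 16
f 14 16 4
f 15 1 17
f 15 17 16
f 16 17 18
f 16 18 4
f 17 1 2
f 17 2 18
f 18 2 3
f 18 3 4
f 20 19 22
f 20 22 21
f 22 19 23
f 22 23 21
f 23 19 24
f 23 24 21
f 24 19 25
f 24 25 21
f 25 19 26
f 25 26 21
f 26 19 27
f 26 27 21
f 27 19 28
f 27 28 21
f 28 19 20
f 28 20 21
f 30 32 29
f 33 30 29
f 29 32 31
f 31 33 29
f 30 36 32
f 34 30 33
f 34 36 30
f 32 36 31
f 35 33 31
f 31 36 35
f 35 34 33
f 36 34 35
f 38 37 41
f 38 41 39
f 39 41 42
f 39 42 40
f 41 37 43
f 41 43 42
f 42 43 44
f 42 44 40
f 43 37 45
f 43 45 44
f 44 45 46
f 44 46 40
f 45 37 47
f 45 47 46
f 46 47 48
f 46 48 40
f 47 37 49
f 47 49 48
f 48 49 50
f 48 50 40
f 49 37 51
f 49 51 50
f 50 51 52
f 50 52 40
f 51 37 53
f 51 53 52
f 52 53 54
f 52 54 40
f 53 37 55
f 53 55 54
f 54 55 56
f 54 56 40
f 55 37 57
f 55 57 56
f 56 57 58
f 56 58 40
f 57 37 59
f 57 59 58
f 58 59 60
f 58 60 40
f 59 37 38
f 59 38 60
f 60 38 39
f 60 39 40
f 61 98 77
f 98 72 101
f 77 101 66
f 98 101 77
f 61 77 73
f 77 66 78
f 73 78 62
f 77 78 73
f 61 73 82
f 73 62 83
f 82 83 68
f 73 83 82
f 61 82 94
f 82 68 97
f 94 97 71
f 82 97 94
f 61 94 98
f 94 71 102
f 98 102 72
f 94 102 98
f 62 78 89
f 78 66 92
f 89 92 70
f 78 92 89
f 66 101 79
f 101 72 100
f 79 100 65
f 101 100 79
f 72 102 99
f 102 71 95
f 99 95 63
f 102 95 99
f 71 97 96
f 97 68 84
f 96 84 67
f 97 84 96
f 68 83 88
f 83 62 85
f 88 85 69
f 83 85 88
f 64 90 76
f 90 70 91
f 76 91 65
f 90 91 76
f 64 76 74
f 76 65 75
f 74 75 63
f 76 75 74
f 64 74 81
f 74 63 80
f 81 80 67
f 74 80 81
f 64 81 86
f 81 67 87
f 86 87 69
f 81 87 86
f 64 86 90
f 86 69 93
f 90 93 70
f 86 93 90
f 65 91 79
f 91 70 92
f 79 92 66
f 91 92 79
f 63 75 99
f 75 65 100
f 99 100 72
f 75 100 99
f 67 80 96
f 80 63 95
f 96 95 71
f 80 95 96
f 69 87 88
f 87 67 84
f 88 84 68
f 87 84 88
f 70 93 89
f 93 69 85
f 89 85 62
f 93 85 89



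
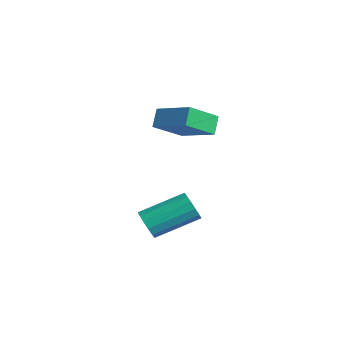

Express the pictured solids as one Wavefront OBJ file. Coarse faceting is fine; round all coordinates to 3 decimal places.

v -3.924 -0.437 0.46
v -3.74 -1.786 1.338
v -4.375 -0.037 1.168
v -4.191 -1.386 2.047
v -2.329 0.206 1.113
v -2.145 -1.143 1.992
v -2.78 0.606 1.822
v -2.596 -0.743 2.7
v -2.261 -2.765 -3.194
v -1.829 -3.086 -2.716
v -1.426 -1.275 -1.868
v -1.859 -0.955 -2.346
v -1.608 -3 -3.004
v -1.205 -1.189 -2.156
v -1.562 -2.851 -3.343
v -1.159 -1.041 -2.494
v -1.704 -2.68 -3.642
v -1.301 -0.869 -2.793
v -1.995 -2.531 -3.821
v -1.592 -0.72 -2.972
v -2.358 -2.445 -3.832
v -1.955 -0.634 -2.983
v -2.694 -2.445 -3.672
v -2.291 -0.634 -2.824
v -2.915 -2.531 -3.384
v -2.512 -0.72 -2.536
v -2.961 -2.679 -3.046
v -2.558 -0.869 -2.197
v -2.819 -2.851 -2.747
v -2.416 -1.04 -1.898
v -2.528 -3 -2.568
v -2.125 -1.189 -1.719
v -2.165 -3.086 -2.557
v -1.762 -1.275 -1.708
f 2 4 1
f 5 2 1
f 1 4 3
f 3 5 1
f 2 8 4
f 6 2 5
f 6 8 2
f 4 8 3
f 7 5 3
f 3 8 7
f 7 6 5
f 8 6 7
f 10 9 13
f 10 13 11
f 11 13 14
f 11 14 12
f 13 9 15
f 13 15 14
f 14 15 16
f 14 16 12
f 15 9 17
f 15 17 16
f 16 17 18
f 16 18 12
f 17 9 19
f 17 19 18
f 18 19 20
f 18 20 12
f 19 9 21
f 19 21 20
f 20 21 22
f 20 22 12
f 21 9 23
f 21 23 22
f 22 23 24
f 22 24 12
f 23 9 25
f 23 25 24
f 24 25 26
f 24 26 12
f 25 9 27
f 25 27 26
f 26 27 28
f 26 28 12
f 27 9 29
f 27 29 28
f 28 29 30
f 28 30 12
f 29 9 31
f 29 31 30
f 30 31 32
f 30 32 12
f 31 9 33
f 31 33 32
f 32 33 34
f 32 34 12
f 33 9 10
f 33 10 34
f 34 10 11
f 34 11 12



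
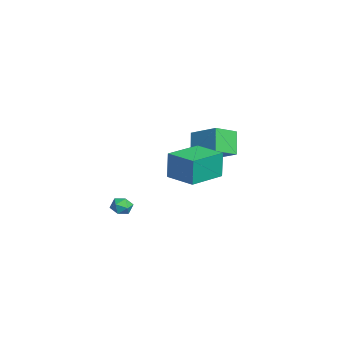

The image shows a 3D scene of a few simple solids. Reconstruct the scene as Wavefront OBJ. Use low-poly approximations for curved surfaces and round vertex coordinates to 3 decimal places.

v 2.328 -1.945 -0.479
v 2.557 -2.222 -1.023
v 2.083 -2.898 -0.097
v 2.312 -3.175 -0.641
v 2.723 -2.89 -0.223
v 2.874 -2.301 -0.459
v 1.766 -2.819 -0.661
v 1.917 -2.23 -0.897
v 2.209 -2.762 -1.135
v 2.8 -2.806 -0.865
v 1.84 -2.314 -0.255
v 2.431 -2.358 0.015
v 2.033 1.381 1.836
v 1.967 1.43 3.454
v 3.426 2.488 1.859
v 3.36 2.537 3.477
v 3.38 -0.317 1.943
v 3.314 -0.268 3.561
v 4.773 0.79 1.966
v 4.707 0.839 3.584
v -3.389 1.785 2.06
v -2 2.947 2.956
v -4.039 3.03 1.454
v -2.651 4.192 2.35
v -2.429 1.648 0.75
v -1.041 2.81 1.646
v -3.08 2.893 0.144
v -1.691 4.055 1.04
f 1 12 6
f 1 6 2
f 1 2 8
f 1 8 11
f 1 11 12
f 2 6 10
f 6 12 5
f 12 11 3
f 11 8 7
f 8 2 9
f 4 10 5
f 4 5 3
f 4 3 7
f 4 7 9
f 4 9 10
f 5 10 6
f 3 5 12
f 7 3 11
f 9 7 8
f 10 9 2
f 14 16 13
f 17 14 13
f 13 16 15
f 15 17 13
f 14 20 16
f 18 14 17
f 18 20 14
f 16 20 15
f 19 17 15
f 15 20 19
f 19 18 17
f 20 18 19
f 22 24 21
f 25 22 21
f 21 24 23
f 23 25 21
f 22 28 24
f 26 22 25
f 26 28 22
f 24 28 23
f 27 25 23
f 23 28 27
f 27 26 25
f 28 26 27



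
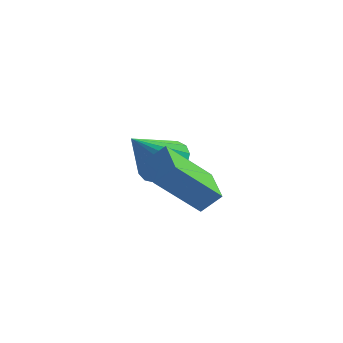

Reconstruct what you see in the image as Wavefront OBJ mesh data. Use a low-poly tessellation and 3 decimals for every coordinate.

v 1.941 -2.333 3.999
v 2.545 -2.116 4.629
v 1.204 -1.004 4.249
v 1.809 -0.787 4.88
v 3.111 -1.413 2.56
v 3.716 -1.196 3.191
v 2.375 -0.084 2.811
v 2.979 0.133 3.441
v 0.791 2.055 2.935
v 1.661 2.083 3.386
v 0.109 0.885 4.325
v 1.425 2.443 3.573
v 1.044 2.714 3.614
v 0.606 2.834 3.5
v 0.209 2.775 3.256
v -0.054 2.551 2.939
v -0.123 2.214 2.62
v 0.016 1.84 2.374
v 0.334 1.515 2.257
v 0.756 1.314 2.295
v 1.186 1.282 2.479
v 1.525 1.428 2.768
v 1.697 1.717 3.095
f 2 4 1
f 5 2 1
f 1 4 3
f 3 5 1
f 2 8 4
f 6 2 5
f 6 8 2
f 4 8 3
f 7 5 3
f 3 8 7
f 7 6 5
f 8 6 7
f 10 9 12
f 10 12 11
f 12 9 13
f 12 13 11
f 13 9 14
f 13 14 11
f 14 9 15
f 14 15 11
f 15 9 16
f 15 16 11
f 16 9 17
f 16 17 11
f 17 9 18
f 17 18 11
f 18 9 19
f 18 19 11
f 19 9 20
f 19 20 11
f 20 9 21
f 20 21 11
f 21 9 22
f 21 22 11
f 22 9 23
f 22 23 11
f 23 9 10
f 23 10 11



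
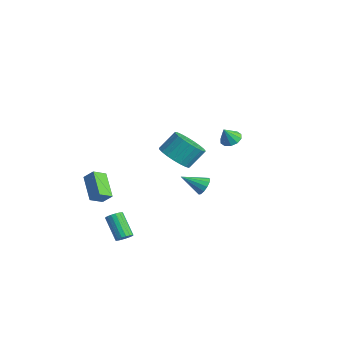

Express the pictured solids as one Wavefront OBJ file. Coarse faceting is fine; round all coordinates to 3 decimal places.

v -0.564 4.179 0.248
v -0.039 4.539 0.422
v -0.516 3.661 1.172
v -0.373 4.734 0.55
v -0.781 4.718 0.562
v -1.105 4.496 0.455
v -1.223 4.153 0.268
v -1.09 3.82 0.074
v -0.755 3.624 -0.053
v -0.348 3.64 -0.066
v -0.023 3.863 0.042
v 0.095 4.206 0.228
v 1.513 1.205 -1.584
v 2.054 1.079 -1.286
v 0.847 0.115 -0.836
v 1.884 1.319 -1.087
v 1.596 1.523 -1.046
v 1.282 1.626 -1.176
v 1.041 1.595 -1.436
v 0.951 1.44 -1.742
v 1.039 1.211 -1.998
v 1.277 0.979 -2.123
v 1.591 0.82 -2.076
v 1.88 0.782 -1.874
v 2.052 0.879 -1.579
v -2.723 -4.011 -1.517
v -2.253 -3.644 -0.925
v -2.789 -3.183 -1.977
v -2.319 -2.816 -1.386
v -1.261 -4.404 -2.434
v -0.791 -4.037 -1.843
v -1.327 -3.576 -2.895
v -0.857 -3.209 -2.303
v 2.225 -1.085 1.772
v 2.785 -0.465 1.154
v 2.876 0.465 2.169
v 2.315 -0.155 2.788
v 2.381 -0.334 1.07
v 2.472 0.596 2.085
v 1.951 -0.333 1.108
v 2.041 0.597 2.123
v 1.567 -0.463 1.261
v 1.658 0.468 2.276
v 1.297 -0.699 1.502
v 1.388 0.231 2.517
v 1.188 -1.003 1.79
v 1.279 -0.073 2.805
v 1.258 -1.321 2.075
v 1.349 -0.39 3.09
v 1.495 -1.598 2.307
v 1.586 -0.667 3.323
v 1.858 -1.786 2.448
v 1.949 -0.856 3.463
v 2.285 -1.853 2.471
v 2.375 -0.923 3.486
v 2.701 -1.788 2.374
v 2.791 -0.857 3.389
v 3.035 -1.601 2.172
v 3.125 -0.67 3.187
v 3.228 -1.324 1.902
v 3.319 -0.394 2.917
v 3.249 -1.007 1.609
v 3.339 -0.076 2.624
v 3.092 -0.703 1.344
v 3.183 0.228 2.36
v 1.815 -3.93 -3.858
v 2.094 -4.244 -3.57
v 0.925 -4.245 -2.434
v 0.645 -3.93 -2.722
v 2.164 -4.022 -3.498
v 0.995 -4.022 -2.362
v 2.154 -3.778 -3.508
v 0.984 -3.778 -2.373
v 2.066 -3.569 -3.599
v 0.896 -3.57 -2.463
v 1.92 -3.443 -3.749
v 0.751 -3.443 -2.613
v 1.751 -3.428 -3.924
v 0.581 -3.428 -2.788
v 1.596 -3.528 -4.083
v 0.426 -3.529 -2.948
v 1.491 -3.721 -4.191
v 0.321 -3.721 -3.056
v 1.46 -3.961 -4.223
v 0.291 -3.961 -3.087
v 1.511 -4.194 -4.171
v 0.341 -4.194 -3.035
v 1.631 -4.366 -4.047
v 0.462 -4.367 -2.912
v 1.793 -4.439 -3.88
v 0.624 -4.439 -2.744
v 1.961 -4.395 -3.708
v 0.791 -4.395 -2.572
f 2 1 4
f 2 4 3
f 4 1 5
f 4 5 3
f 5 1 6
f 5 6 3
f 6 1 7
f 6 7 3
f 7 1 8
f 7 8 3
f 8 1 9
f 8 9 3
f 9 1 10
f 9 10 3
f 10 1 11
f 10 11 3
f 11 1 12
f 11 12 3
f 12 1 2
f 12 2 3
f 14 13 16
f 14 16 15
f 16 13 17
f 16 17 15
f 17 13 18
f 17 18 15
f 18 13 19
f 18 19 15
f 19 13 20
f 19 20 15
f 20 13 21
f 20 21 15
f 21 13 22
f 21 22 15
f 22 13 23
f 22 23 15
f 23 13 24
f 23 24 15
f 24 13 25
f 24 25 15
f 25 13 14
f 25 14 15
f 27 29 26
f 30 27 26
f 26 29 28
f 28 30 26
f 27 33 29
f 31 27 30
f 31 33 27
f 29 33 28
f 32 30 28
f 28 33 32
f 32 31 30
f 33 31 32
f 35 34 38
f 35 38 36
f 36 38 39
f 36 39 37
f 38 34 40
f 38 40 39
f 39 40 41
f 39 41 37
f 40 34 42
f 40 42 41
f 41 42 43
f 41 43 37
f 42 34 44
f 42 44 43
f 43 44 45
f 43 45 37
f 44 34 46
f 44 46 45
f 45 46 47
f 45 47 37
f 46 34 48
f 46 48 47
f 47 48 49
f 47 49 37
f 48 34 50
f 48 50 49
f 49 50 51
f 49 51 37
f 50 34 52
f 50 52 51
f 51 52 53
f 51 53 37
f 52 34 54
f 52 54 53
f 53 54 55
f 53 55 37
f 54 34 56
f 54 56 55
f 55 56 57
f 55 57 37
f 56 34 58
f 56 58 57
f 57 58 59
f 57 59 37
f 58 34 60
f 58 60 59
f 59 60 61
f 59 61 37
f 60 34 62
f 60 62 61
f 61 62 63
f 61 63 37
f 62 34 64
f 62 64 63
f 63 64 65
f 63 65 37
f 64 34 35
f 64 35 65
f 65 35 36
f 65 36 37
f 67 66 70
f 67 70 68
f 68 70 71
f 68 71 69
f 70 66 72
f 70 72 71
f 71 72 73
f 71 73 69
f 72 66 74
f 72 74 73
f 73 74 75
f 73 75 69
f 74 66 76
f 74 76 75
f 75 76 77
f 75 77 69
f 76 66 78
f 76 78 77
f 77 78 79
f 77 79 69
f 78 66 80
f 78 80 79
f 79 80 81
f 79 81 69
f 80 66 82
f 80 82 81
f 81 82 83
f 81 83 69
f 82 66 84
f 82 84 83
f 83 84 85
f 83 85 69
f 84 66 86
f 84 86 85
f 85 86 87
f 85 87 69
f 86 66 88
f 86 88 87
f 87 88 89
f 87 89 69
f 88 66 90
f 88 90 89
f 89 90 91
f 89 91 69
f 90 66 92
f 90 92 91
f 91 92 93
f 91 93 69
f 92 66 67
f 92 67 93
f 93 67 68
f 93 68 69



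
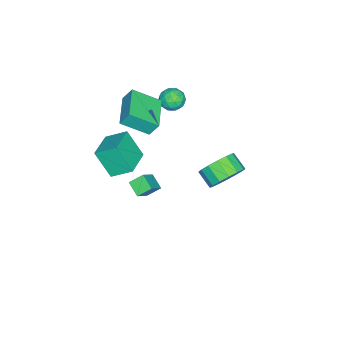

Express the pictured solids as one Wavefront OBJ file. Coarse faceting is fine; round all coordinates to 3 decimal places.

v -3.523 -0.557 2.214
v -3.132 -0.896 2.823
v -4.608 -0.544 2.917
v -4.217 -0.883 3.526
v -4.051 -0.13 3.314
v -3.381 -0.138 2.879
v -4.359 -1.302 2.861
v -3.689 -1.31 2.426
v -3.649 -1.356 3.223
v -3.459 -0.632 3.503
v -4.281 -0.808 2.237
v -4.091 -0.084 2.517
v -3.232 -0.728 2.457
v -4.508 -0.712 3.283
v -4.41 -0.27 3.159
v -4.181 -0.469 3.517
v -3.378 -0.282 2.49
v -3.149 -0.481 2.848
v -3.689 -0.032 3.137
v -4.591 -0.959 2.892
v -4.362 -1.158 3.25
v -3.559 -0.971 2.223
v -3.33 -1.17 2.581
v -4.051 -1.408 2.603
v -3.306 -1.197 3.05
v -3.944 -1.189 3.463
v -4.028 -1.436 3.072
v -3.633 -1.44 2.816
v -3.195 -0.772 3.214
v -3.832 -0.764 3.628
v -3.735 -0.322 3.503
v -3.341 -0.326 3.248
v -3.498 -1.042 3.449
v -3.908 -0.676 2.112
v -4.545 -0.668 2.526
v -4.399 -1.114 2.492
v -4.005 -1.118 2.237
v -3.796 -0.251 2.277
v -4.434 -0.243 2.69
v -4.107 0 2.924
v -3.712 -0.004 2.668
v -4.242 -0.398 2.291
v 0.753 4.41 2.233
v 1.35 4.7 3.11
v 0.884 3.86 3.705
v 0.287 3.57 2.827
v 0.867 4.999 3.155
v 0.402 4.159 3.749
v 0.354 5.14 2.952
v -0.111 4.3 3.547
v -0.052 5.086 2.557
v -0.518 4.246 3.152
v -0.243 4.85 2.075
v -0.709 4.01 2.67
v -0.167 4.497 1.635
v -0.632 3.657 2.23
v 0.156 4.12 1.355
v -0.31 3.28 1.95
v 0.638 3.821 1.311
v 0.173 2.981 1.905
v 1.151 3.68 1.513
v 0.686 2.84 2.108
v 1.558 3.734 1.908
v 1.092 2.894 2.503
v 1.749 3.97 2.39
v 1.283 3.13 2.985
v 1.672 4.323 2.83
v 1.207 3.483 3.425
v -2.752 -3.201 3.026
v -2.888 -2.676 3.902
v -3.351 -1.714 2.043
v -3.486 -1.189 2.919
v -0.734 -2.471 2.901
v -0.869 -1.946 3.777
v -1.332 -0.984 1.918
v -1.468 -0.459 2.794
v -3.181 -1.638 -3.956
v -2.116 -1.747 -2.963
v -2.657 -0.893 -4.437
v -1.591 -1.002 -3.444
v -2.729 -2.318 -4.516
v -1.663 -2.427 -3.523
v -2.204 -1.573 -4.997
v -1.139 -1.682 -4.004
v -2.006 -2.993 -1.952
v -2.178 -4.041 -0.352
v -2.256 -1.778 -1.182
v -2.429 -2.826 0.417
v -0.171 -2.814 -1.637
v -0.344 -3.862 -0.038
v -0.422 -1.599 -0.868
v -0.594 -2.647 0.732
f 1 38 17
f 38 12 41
f 17 41 6
f 38 41 17
f 1 17 13
f 17 6 18
f 13 18 2
f 17 18 13
f 1 13 22
f 13 2 23
f 22 23 8
f 13 23 22
f 1 22 34
f 22 8 37
f 34 37 11
f 22 37 34
f 1 34 38
f 34 11 42
f 38 42 12
f 34 42 38
f 2 18 29
f 18 6 32
f 29 32 10
f 18 32 29
f 6 41 19
f 41 12 40
f 19 40 5
f 41 40 19
f 12 42 39
f 42 11 35
f 39 35 3
f 42 35 39
f 11 37 36
f 37 8 24
f 36 24 7
f 37 24 36
f 8 23 28
f 23 2 25
f 28 25 9
f 23 25 28
f 4 30 16
f 30 10 31
f 16 31 5
f 30 31 16
f 4 16 14
f 16 5 15
f 14 15 3
f 16 15 14
f 4 14 21
f 14 3 20
f 21 20 7
f 14 20 21
f 4 21 26
f 21 7 27
f 26 27 9
f 21 27 26
f 4 26 30
f 26 9 33
f 30 33 10
f 26 33 30
f 5 31 19
f 31 10 32
f 19 32 6
f 31 32 19
f 3 15 39
f 15 5 40
f 39 40 12
f 15 40 39
f 7 20 36
f 20 3 35
f 36 35 11
f 20 35 36
f 9 27 28
f 27 7 24
f 28 24 8
f 27 24 28
f 10 33 29
f 33 9 25
f 29 25 2
f 33 25 29
f 44 43 47
f 44 47 45
f 45 47 48
f 45 48 46
f 47 43 49
f 47 49 48
f 48 49 50
f 48 50 46
f 49 43 51
f 49 51 50
f 50 51 52
f 50 52 46
f 51 43 53
f 51 53 52
f 52 53 54
f 52 54 46
f 53 43 55
f 53 55 54
f 54 55 56
f 54 56 46
f 55 43 57
f 55 57 56
f 56 57 58
f 56 58 46
f 57 43 59
f 57 59 58
f 58 59 60
f 58 60 46
f 59 43 61
f 59 61 60
f 60 61 62
f 60 62 46
f 61 43 63
f 61 63 62
f 62 63 64
f 62 64 46
f 63 43 65
f 63 65 64
f 64 65 66
f 64 66 46
f 65 43 67
f 65 67 66
f 66 67 68
f 66 68 46
f 67 43 44
f 67 44 68
f 68 44 45
f 68 45 46
f 70 72 69
f 73 70 69
f 69 72 71
f 71 73 69
f 70 76 72
f 74 70 73
f 74 76 70
f 72 76 71
f 75 73 71
f 71 76 75
f 75 74 73
f 76 74 75
f 78 80 77
f 81 78 77
f 77 80 79
f 79 81 77
f 78 84 80
f 82 78 81
f 82 84 78
f 80 84 79
f 83 81 79
f 79 84 83
f 83 82 81
f 84 82 83
f 86 88 85
f 89 86 85
f 85 88 87
f 87 89 85
f 86 92 88
f 90 86 89
f 90 92 86
f 88 92 87
f 91 89 87
f 87 92 91
f 91 90 89
f 92 90 91



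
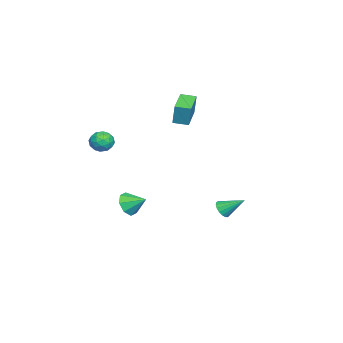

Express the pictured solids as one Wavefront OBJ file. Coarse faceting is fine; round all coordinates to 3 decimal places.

v 0.904 -2.389 -2.717
v 1.343 -2.116 -3.366
v 1.076 -1.351 -2.163
v 0.724 -1.985 -3.419
v 0.21 -2.091 -3.061
v 0.103 -2.372 -2.501
v 0.465 -2.663 -2.068
v 1.084 -2.794 -2.015
v 1.598 -2.688 -2.373
v 1.705 -2.407 -2.933
v -4.426 -1.038 2.441
v -4.202 -0.853 3.76
v -4.515 -0.139 2.33
v -4.291 0.046 3.649
v -2.709 -0.906 2.131
v -2.485 -0.721 3.45
v -2.798 -0.007 2.02
v -2.574 0.178 3.339
v -0.889 2.391 -3.34
v -0.61 2.08 -2.896
v -0.871 3.609 -2.5
v -0.39 2.187 -3.055
v -0.284 2.34 -3.279
v -0.316 2.505 -3.518
v -0.48 2.644 -3.716
v -0.737 2.725 -3.828
v -1.029 2.729 -3.828
v -1.289 2.656 -3.716
v -1.457 2.522 -3.519
v -1.495 2.358 -3.28
v -1.394 2.202 -3.055
v -1.177 2.088 -2.896
v -0.894 2.045 -2.838
v 4.064 -2.442 3.497
v 4.469 -2.987 3.273
v 3.171 -2.853 2.887
v 3.576 -3.398 2.663
v 3.376 -3.359 3.349
v 3.928 -3.105 3.725
v 3.712 -2.735 2.435
v 4.264 -2.481 2.811
v 4.251 -3.168 2.616
v 4.043 -3.554 3.181
v 3.597 -2.286 2.979
v 3.389 -2.672 3.544
v 4.345 -2.678 3.438
v 3.295 -3.162 2.722
v 3.178 -3.139 3.125
v 3.415 -3.46 2.993
v 4.027 -2.748 3.704
v 4.265 -3.068 3.572
v 3.623 -3.287 3.617
v 3.375 -2.772 2.588
v 3.613 -3.092 2.456
v 4.225 -2.38 3.167
v 4.462 -2.701 3.035
v 4.017 -2.553 2.543
v 4.455 -3.105 2.921
v 3.93 -3.347 2.562
v 4.01 -2.957 2.428
v 4.334 -2.808 2.649
v 4.333 -3.332 3.253
v 3.808 -3.574 2.894
v 3.69 -3.551 3.297
v 4.015 -3.402 3.519
v 4.204 -3.439 2.867
v 3.832 -2.266 3.266
v 3.307 -2.508 2.907
v 3.625 -2.438 2.641
v 3.95 -2.289 2.863
v 3.71 -2.493 3.598
v 3.185 -2.735 3.239
v 3.306 -3.032 3.511
v 3.63 -2.883 3.732
v 3.436 -2.401 3.293
f 2 1 4
f 2 4 3
f 4 1 5
f 4 5 3
f 5 1 6
f 5 6 3
f 6 1 7
f 6 7 3
f 7 1 8
f 7 8 3
f 8 1 9
f 8 9 3
f 9 1 10
f 9 10 3
f 10 1 2
f 10 2 3
f 12 14 11
f 15 12 11
f 11 14 13
f 13 15 11
f 12 18 14
f 16 12 15
f 16 18 12
f 14 18 13
f 17 15 13
f 13 18 17
f 17 16 15
f 18 16 17
f 20 19 22
f 20 22 21
f 22 19 23
f 22 23 21
f 23 19 24
f 23 24 21
f 24 19 25
f 24 25 21
f 25 19 26
f 25 26 21
f 26 19 27
f 26 27 21
f 27 19 28
f 27 28 21
f 28 19 29
f 28 29 21
f 29 19 30
f 29 30 21
f 30 19 31
f 30 31 21
f 31 19 32
f 31 32 21
f 32 19 33
f 32 33 21
f 33 19 20
f 33 20 21
f 34 71 50
f 71 45 74
f 50 74 39
f 71 74 50
f 34 50 46
f 50 39 51
f 46 51 35
f 50 51 46
f 34 46 55
f 46 35 56
f 55 56 41
f 46 56 55
f 34 55 67
f 55 41 70
f 67 70 44
f 55 70 67
f 34 67 71
f 67 44 75
f 71 75 45
f 67 75 71
f 35 51 62
f 51 39 65
f 62 65 43
f 51 65 62
f 39 74 52
f 74 45 73
f 52 73 38
f 74 73 52
f 45 75 72
f 75 44 68
f 72 68 36
f 75 68 72
f 44 70 69
f 70 41 57
f 69 57 40
f 70 57 69
f 41 56 61
f 56 35 58
f 61 58 42
f 56 58 61
f 37 63 49
f 63 43 64
f 49 64 38
f 63 64 49
f 37 49 47
f 49 38 48
f 47 48 36
f 49 48 47
f 37 47 54
f 47 36 53
f 54 53 40
f 47 53 54
f 37 54 59
f 54 40 60
f 59 60 42
f 54 60 59
f 37 59 63
f 59 42 66
f 63 66 43
f 59 66 63
f 38 64 52
f 64 43 65
f 52 65 39
f 64 65 52
f 36 48 72
f 48 38 73
f 72 73 45
f 48 73 72
f 40 53 69
f 53 36 68
f 69 68 44
f 53 68 69
f 42 60 61
f 60 40 57
f 61 57 41
f 60 57 61
f 43 66 62
f 66 42 58
f 62 58 35
f 66 58 62



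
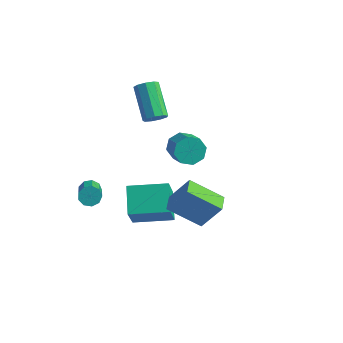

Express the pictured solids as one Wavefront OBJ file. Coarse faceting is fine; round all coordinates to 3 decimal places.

v -1.481 4.39 -0.483
v -1.109 4.072 -1.238
v -0.107 3.191 -0.372
v -0.479 3.51 0.383
v -0.799 4.645 -1.013
v 0.202 3.764 -0.147
v -0.889 5.069 -0.477
v 0.112 4.188 0.388
v -1.326 5.095 0.055
v -0.324 4.215 0.92
v -1.853 4.709 0.272
v -0.851 3.828 1.138
v -2.162 4.136 0.047
v -1.161 3.255 0.913
v -2.072 3.712 -0.488
v -1.071 2.831 0.377
v -1.636 3.685 -1.02
v -0.634 2.805 -0.155
v -2.079 2.678 3.035
v -1.543 3.04 3.244
v -2.845 4.245 4.493
v -3.381 3.882 4.285
v -1.728 3.234 2.864
v -3.03 4.439 4.113
v -2.077 3.168 2.564
v -3.38 4.373 3.814
v -2.427 2.872 2.485
v -3.73 4.077 3.734
v -2.614 2.485 2.663
v -3.917 3.69 3.912
v -2.551 2.188 3.015
v -3.853 3.393 4.265
v -2.266 2.12 3.377
v -3.569 3.325 4.627
v -1.894 2.313 3.579
v -3.196 3.518 4.828
v -1.609 2.677 3.526
v -2.911 3.881 4.776
v -3.476 -1.486 -0.247
v -3.201 -1.034 0.056
v -2.248 -2.441 1.29
v -2.524 -2.894 0.987
v -3.567 -1.125 0.236
v -2.614 -2.532 1.47
v -3.89 -1.384 0.189
v -2.937 -2.791 1.423
v -4.02 -1.692 -0.061
v -3.067 -3.099 1.173
v -3.895 -1.903 -0.399
v -2.943 -3.31 0.835
v -3.575 -1.92 -0.665
v -2.622 -3.327 0.569
v -3.208 -1.734 -0.736
v -2.255 -3.141 0.498
v -2.967 -1.432 -0.578
v -2.014 -2.839 0.656
v -2.964 -1.156 -0.265
v -2.011 -2.563 0.969
v -0.892 -1.529 -1.61
v -0.517 -2.549 0.221
v -1.732 -0.297 -0.752
v -1.357 -1.318 1.08
v 0.937 -0.442 -1.38
v 1.312 -1.463 0.452
v 0.097 0.789 -0.521
v 0.472 -0.231 1.31
v 3.596 -2.315 1.278
v 2.005 -2.968 2.429
v 3.204 -1.418 1.244
v 1.612 -2.071 2.395
v 4.488 -1.869 2.765
v 2.896 -2.522 3.916
v 4.095 -0.972 2.731
v 2.504 -1.625 3.882
f 2 1 5
f 2 5 3
f 3 5 6
f 3 6 4
f 5 1 7
f 5 7 6
f 6 7 8
f 6 8 4
f 7 1 9
f 7 9 8
f 8 9 10
f 8 10 4
f 9 1 11
f 9 11 10
f 10 11 12
f 10 12 4
f 11 1 13
f 11 13 12
f 12 13 14
f 12 14 4
f 13 1 15
f 13 15 14
f 14 15 16
f 14 16 4
f 15 1 17
f 15 17 16
f 16 17 18
f 16 18 4
f 17 1 2
f 17 2 18
f 18 2 3
f 18 3 4
f 20 19 23
f 20 23 21
f 21 23 24
f 21 24 22
f 23 19 25
f 23 25 24
f 24 25 26
f 24 26 22
f 25 19 27
f 25 27 26
f 26 27 28
f 26 28 22
f 27 19 29
f 27 29 28
f 28 29 30
f 28 30 22
f 29 19 31
f 29 31 30
f 30 31 32
f 30 32 22
f 31 19 33
f 31 33 32
f 32 33 34
f 32 34 22
f 33 19 35
f 33 35 34
f 34 35 36
f 34 36 22
f 35 19 37
f 35 37 36
f 36 37 38
f 36 38 22
f 37 19 20
f 37 20 38
f 38 20 21
f 38 21 22
f 40 39 43
f 40 43 41
f 41 43 44
f 41 44 42
f 43 39 45
f 43 45 44
f 44 45 46
f 44 46 42
f 45 39 47
f 45 47 46
f 46 47 48
f 46 48 42
f 47 39 49
f 47 49 48
f 48 49 50
f 48 50 42
f 49 39 51
f 49 51 50
f 50 51 52
f 50 52 42
f 51 39 53
f 51 53 52
f 52 53 54
f 52 54 42
f 53 39 55
f 53 55 54
f 54 55 56
f 54 56 42
f 55 39 57
f 55 57 56
f 56 57 58
f 56 58 42
f 57 39 40
f 57 40 58
f 58 40 41
f 58 41 42
f 60 62 59
f 63 60 59
f 59 62 61
f 61 63 59
f 60 66 62
f 64 60 63
f 64 66 60
f 62 66 61
f 65 63 61
f 61 66 65
f 65 64 63
f 66 64 65
f 68 70 67
f 71 68 67
f 67 70 69
f 69 71 67
f 68 74 70
f 72 68 71
f 72 74 68
f 70 74 69
f 73 71 69
f 69 74 73
f 73 72 71
f 74 72 73



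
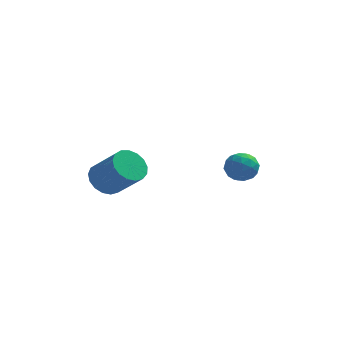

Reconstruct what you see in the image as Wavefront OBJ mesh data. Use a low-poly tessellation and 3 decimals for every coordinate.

v 0.142 3.672 0.939
v 0.834 3.787 1.005
v 0.346 2.933 0.095
v 1.038 3.048 0.161
v 0.688 2.708 0.669
v 0.562 3.165 1.19
v 0.618 3.555 -0.09
v 0.492 4.012 0.431
v 1.128 3.716 0.369
v 1.171 3.192 0.838
v 0.009 3.528 0.262
v 0.052 3.004 0.731
v 0.47 3.794 1.046
v 0.71 2.926 0.054
v 0.504 2.726 0.353
v 0.911 2.794 0.391
v 0.31 3.428 1.155
v 0.716 3.496 1.194
v 0.631 2.862 0.996
v 0.464 3.224 -0.094
v 0.87 3.292 -0.055
v 0.269 3.926 0.709
v 0.676 3.994 0.747
v 0.549 3.858 0.104
v 1.05 3.82 0.711
v 1.17 3.386 0.215
v 0.923 3.684 0.067
v 0.849 3.952 0.374
v 1.075 3.512 0.987
v 1.195 3.078 0.491
v 0.989 2.878 0.789
v 0.915 3.146 1.096
v 1.248 3.47 0.613
v -0.015 3.642 0.609
v 0.105 3.208 0.113
v 0.265 3.574 0.004
v 0.191 3.842 0.311
v 0.01 3.334 0.885
v 0.13 2.9 0.389
v 0.331 2.768 0.726
v 0.257 3.036 1.033
v -0.068 3.25 0.487
v -3.873 -0.745 1.89
v -3.311 -0.632 1.438
v -2.365 -1.183 2.478
v -2.927 -1.295 2.93
v -3.335 -0.334 1.618
v -2.388 -0.884 2.657
v -3.482 -0.129 1.86
v -2.535 -0.68 2.9
v -3.718 -0.066 2.109
v -2.772 -0.616 3.149
v -3.991 -0.158 2.308
v -3.044 -0.708 3.348
v -4.236 -0.384 2.411
v -3.289 -0.935 3.451
v -4.398 -0.693 2.395
v -3.451 -1.244 3.435
v -4.44 -1.014 2.263
v -3.493 -1.565 3.303
v -4.352 -1.273 2.046
v -3.406 -1.824 3.086
v -4.154 -1.411 1.793
v -3.208 -1.962 2.833
v -3.893 -1.397 1.562
v -2.946 -1.947 2.602
v -3.626 -1.233 1.407
v -2.68 -1.783 2.446
v -3.416 -0.957 1.362
v -2.47 -1.508 2.402
f 1 38 17
f 38 12 41
f 17 41 6
f 38 41 17
f 1 17 13
f 17 6 18
f 13 18 2
f 17 18 13
f 1 13 22
f 13 2 23
f 22 23 8
f 13 23 22
f 1 22 34
f 22 8 37
f 34 37 11
f 22 37 34
f 1 34 38
f 34 11 42
f 38 42 12
f 34 42 38
f 2 18 29
f 18 6 32
f 29 32 10
f 18 32 29
f 6 41 19
f 41 12 40
f 19 40 5
f 41 40 19
f 12 42 39
f 42 11 35
f 39 35 3
f 42 35 39
f 11 37 36
f 37 8 24
f 36 24 7
f 37 24 36
f 8 23 28
f 23 2 25
f 28 25 9
f 23 25 28
f 4 30 16
f 30 10 31
f 16 31 5
f 30 31 16
f 4 16 14
f 16 5 15
f 14 15 3
f 16 15 14
f 4 14 21
f 14 3 20
f 21 20 7
f 14 20 21
f 4 21 26
f 21 7 27
f 26 27 9
f 21 27 26
f 4 26 30
f 26 9 33
f 30 33 10
f 26 33 30
f 5 31 19
f 31 10 32
f 19 32 6
f 31 32 19
f 3 15 39
f 15 5 40
f 39 40 12
f 15 40 39
f 7 20 36
f 20 3 35
f 36 35 11
f 20 35 36
f 9 27 28
f 27 7 24
f 28 24 8
f 27 24 28
f 10 33 29
f 33 9 25
f 29 25 2
f 33 25 29
f 44 43 47
f 44 47 45
f 45 47 48
f 45 48 46
f 47 43 49
f 47 49 48
f 48 49 50
f 48 50 46
f 49 43 51
f 49 51 50
f 50 51 52
f 50 52 46
f 51 43 53
f 51 53 52
f 52 53 54
f 52 54 46
f 53 43 55
f 53 55 54
f 54 55 56
f 54 56 46
f 55 43 57
f 55 57 56
f 56 57 58
f 56 58 46
f 57 43 59
f 57 59 58
f 58 59 60
f 58 60 46
f 59 43 61
f 59 61 60
f 60 61 62
f 60 62 46
f 61 43 63
f 61 63 62
f 62 63 64
f 62 64 46
f 63 43 65
f 63 65 64
f 64 65 66
f 64 66 46
f 65 43 67
f 65 67 66
f 66 67 68
f 66 68 46
f 67 43 69
f 67 69 68
f 68 69 70
f 68 70 46
f 69 43 44
f 69 44 70
f 70 44 45
f 70 45 46

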